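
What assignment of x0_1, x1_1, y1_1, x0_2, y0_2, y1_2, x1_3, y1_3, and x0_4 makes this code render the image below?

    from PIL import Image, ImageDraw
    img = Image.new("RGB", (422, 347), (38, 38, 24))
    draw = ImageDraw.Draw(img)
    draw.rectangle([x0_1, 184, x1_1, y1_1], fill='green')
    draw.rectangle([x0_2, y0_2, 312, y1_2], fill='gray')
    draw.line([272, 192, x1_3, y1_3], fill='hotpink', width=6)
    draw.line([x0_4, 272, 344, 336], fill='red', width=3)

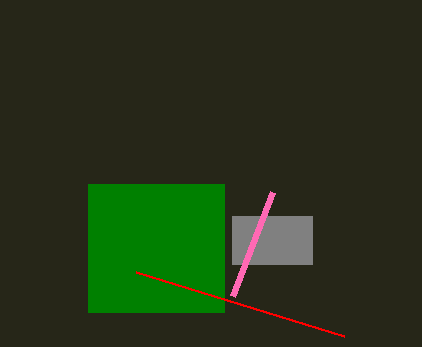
x0_1 = 88
x1_1 = 224
y1_1 = 312
x0_2 = 232
y0_2 = 216
y1_2 = 264
x1_3 = 232
y1_3 = 296
x0_4 = 136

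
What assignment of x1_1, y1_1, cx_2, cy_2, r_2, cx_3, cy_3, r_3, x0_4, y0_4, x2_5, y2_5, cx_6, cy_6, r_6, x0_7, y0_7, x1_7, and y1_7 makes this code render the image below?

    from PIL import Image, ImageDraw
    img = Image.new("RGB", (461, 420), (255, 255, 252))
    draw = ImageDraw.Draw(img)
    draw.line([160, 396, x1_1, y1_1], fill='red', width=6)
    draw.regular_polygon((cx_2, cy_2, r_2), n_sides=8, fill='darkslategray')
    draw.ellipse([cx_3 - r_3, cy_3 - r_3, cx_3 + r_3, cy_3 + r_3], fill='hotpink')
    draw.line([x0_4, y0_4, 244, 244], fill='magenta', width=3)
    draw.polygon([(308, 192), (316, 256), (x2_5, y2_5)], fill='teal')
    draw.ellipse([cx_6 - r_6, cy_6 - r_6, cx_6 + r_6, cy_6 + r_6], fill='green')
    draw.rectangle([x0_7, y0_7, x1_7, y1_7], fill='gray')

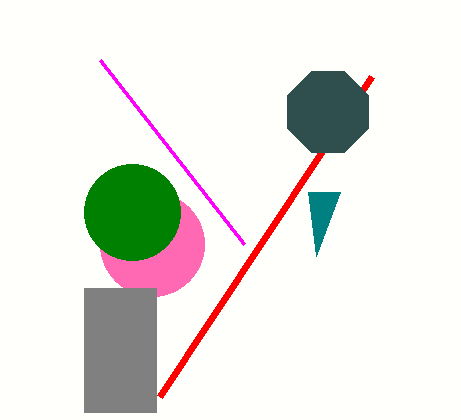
x1_1 = 372
y1_1 = 76
cx_2 = 328
cy_2 = 112
r_2 = 44
cx_3 = 152
cy_3 = 244
r_3 = 52
x0_4 = 100
y0_4 = 60
x2_5 = 340
y2_5 = 192
cx_6 = 132
cy_6 = 212
r_6 = 48
x0_7 = 84
y0_7 = 288
x1_7 = 156
y1_7 = 412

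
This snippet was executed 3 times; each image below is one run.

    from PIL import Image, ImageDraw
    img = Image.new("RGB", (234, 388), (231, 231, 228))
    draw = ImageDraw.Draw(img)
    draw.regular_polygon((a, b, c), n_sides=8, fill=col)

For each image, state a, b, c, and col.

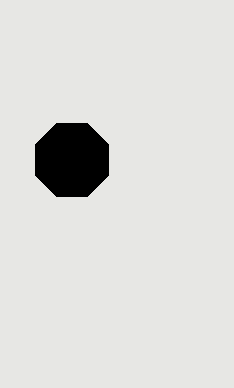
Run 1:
a = 72, b = 160, c = 40, col = 'black'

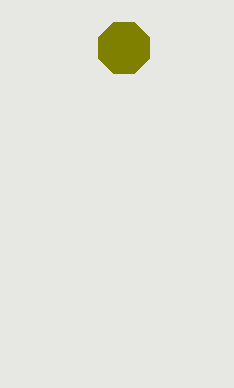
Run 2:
a = 124; b = 48; c = 28; col = 'olive'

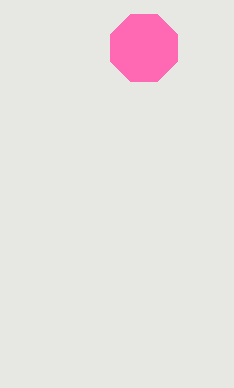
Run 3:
a = 144
b = 48
c = 36
col = 'hotpink'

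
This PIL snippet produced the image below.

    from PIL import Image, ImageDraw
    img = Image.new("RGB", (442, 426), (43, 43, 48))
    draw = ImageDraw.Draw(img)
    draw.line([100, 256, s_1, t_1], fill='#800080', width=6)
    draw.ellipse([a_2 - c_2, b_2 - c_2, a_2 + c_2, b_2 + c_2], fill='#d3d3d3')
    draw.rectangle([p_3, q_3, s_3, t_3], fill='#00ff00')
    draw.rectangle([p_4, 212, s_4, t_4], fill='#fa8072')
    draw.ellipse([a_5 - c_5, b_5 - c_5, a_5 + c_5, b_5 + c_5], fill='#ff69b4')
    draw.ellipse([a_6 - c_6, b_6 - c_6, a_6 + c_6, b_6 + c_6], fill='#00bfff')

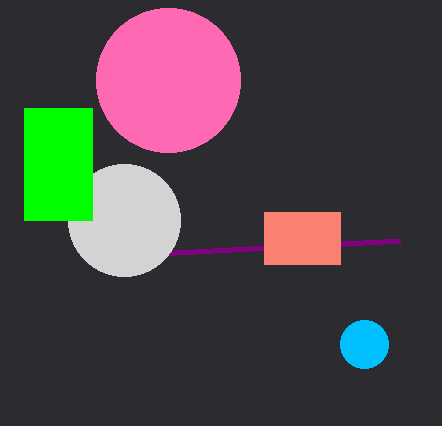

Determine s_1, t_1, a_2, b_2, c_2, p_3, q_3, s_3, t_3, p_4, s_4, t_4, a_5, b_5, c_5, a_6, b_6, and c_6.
s_1 = 400
t_1 = 240
a_2 = 124
b_2 = 220
c_2 = 56
p_3 = 24
q_3 = 108
s_3 = 92
t_3 = 220
p_4 = 264
s_4 = 340
t_4 = 264
a_5 = 168
b_5 = 80
c_5 = 72
a_6 = 364
b_6 = 344
c_6 = 24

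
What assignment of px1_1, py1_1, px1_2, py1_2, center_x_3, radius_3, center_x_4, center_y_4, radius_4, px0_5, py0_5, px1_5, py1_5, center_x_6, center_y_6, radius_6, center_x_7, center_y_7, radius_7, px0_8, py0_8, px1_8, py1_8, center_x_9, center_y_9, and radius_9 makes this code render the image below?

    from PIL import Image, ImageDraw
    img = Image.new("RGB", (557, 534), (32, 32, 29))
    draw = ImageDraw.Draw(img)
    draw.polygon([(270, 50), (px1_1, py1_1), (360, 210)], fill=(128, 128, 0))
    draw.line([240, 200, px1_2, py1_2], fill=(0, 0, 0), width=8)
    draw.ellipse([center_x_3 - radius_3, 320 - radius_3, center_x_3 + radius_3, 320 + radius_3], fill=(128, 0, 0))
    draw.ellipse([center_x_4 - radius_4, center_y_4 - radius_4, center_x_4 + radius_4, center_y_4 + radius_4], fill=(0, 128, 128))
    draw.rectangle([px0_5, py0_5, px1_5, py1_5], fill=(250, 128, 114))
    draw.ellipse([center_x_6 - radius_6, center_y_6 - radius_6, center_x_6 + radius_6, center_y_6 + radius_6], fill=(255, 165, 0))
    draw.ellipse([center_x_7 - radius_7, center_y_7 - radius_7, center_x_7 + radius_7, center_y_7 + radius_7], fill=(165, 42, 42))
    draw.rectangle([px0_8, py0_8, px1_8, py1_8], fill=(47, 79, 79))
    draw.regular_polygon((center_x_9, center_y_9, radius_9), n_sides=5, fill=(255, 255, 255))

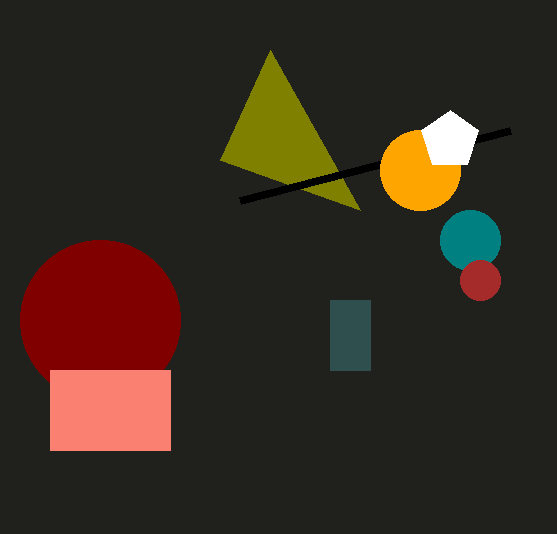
px1_1 = 220, py1_1 = 160, px1_2 = 510, py1_2 = 130, center_x_3 = 100, radius_3 = 80, center_x_4 = 470, center_y_4 = 240, radius_4 = 30, px0_5 = 50, py0_5 = 370, px1_5 = 170, py1_5 = 450, center_x_6 = 420, center_y_6 = 170, radius_6 = 40, center_x_7 = 480, center_y_7 = 280, radius_7 = 20, px0_8 = 330, py0_8 = 300, px1_8 = 370, py1_8 = 370, center_x_9 = 450, center_y_9 = 140, radius_9 = 30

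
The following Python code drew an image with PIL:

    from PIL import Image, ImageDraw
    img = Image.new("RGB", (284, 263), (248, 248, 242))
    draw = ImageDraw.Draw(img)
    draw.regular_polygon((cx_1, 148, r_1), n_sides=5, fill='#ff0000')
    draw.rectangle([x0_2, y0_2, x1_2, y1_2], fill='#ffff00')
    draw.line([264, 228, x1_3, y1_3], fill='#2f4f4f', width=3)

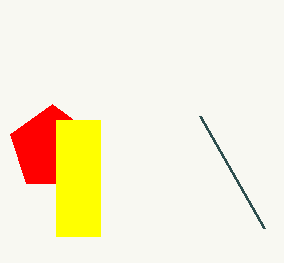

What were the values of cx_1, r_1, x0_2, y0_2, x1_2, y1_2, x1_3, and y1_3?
cx_1 = 52
r_1 = 44
x0_2 = 56
y0_2 = 120
x1_2 = 100
y1_2 = 236
x1_3 = 200
y1_3 = 116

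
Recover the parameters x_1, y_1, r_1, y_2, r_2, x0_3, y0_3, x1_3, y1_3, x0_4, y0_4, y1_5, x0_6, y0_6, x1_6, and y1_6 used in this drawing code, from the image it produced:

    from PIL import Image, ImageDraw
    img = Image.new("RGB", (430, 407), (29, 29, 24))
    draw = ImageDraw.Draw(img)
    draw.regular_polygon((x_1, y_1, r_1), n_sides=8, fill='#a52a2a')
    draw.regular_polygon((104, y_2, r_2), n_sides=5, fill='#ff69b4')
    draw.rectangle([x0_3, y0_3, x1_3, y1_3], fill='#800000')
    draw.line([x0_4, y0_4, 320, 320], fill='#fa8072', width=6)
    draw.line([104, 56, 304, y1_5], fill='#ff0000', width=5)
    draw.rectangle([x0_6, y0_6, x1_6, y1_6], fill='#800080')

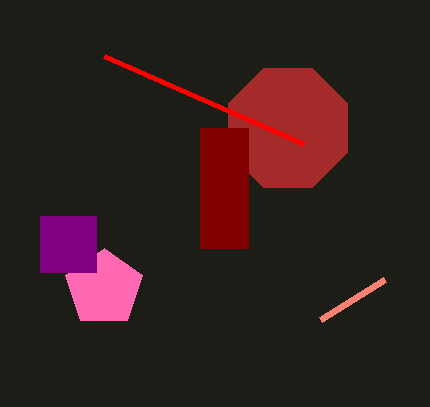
x_1 = 288, y_1 = 128, r_1 = 64, y_2 = 288, r_2 = 40, x0_3 = 200, y0_3 = 128, x1_3 = 248, y1_3 = 248, x0_4 = 384, y0_4 = 280, y1_5 = 144, x0_6 = 40, y0_6 = 216, x1_6 = 96, y1_6 = 272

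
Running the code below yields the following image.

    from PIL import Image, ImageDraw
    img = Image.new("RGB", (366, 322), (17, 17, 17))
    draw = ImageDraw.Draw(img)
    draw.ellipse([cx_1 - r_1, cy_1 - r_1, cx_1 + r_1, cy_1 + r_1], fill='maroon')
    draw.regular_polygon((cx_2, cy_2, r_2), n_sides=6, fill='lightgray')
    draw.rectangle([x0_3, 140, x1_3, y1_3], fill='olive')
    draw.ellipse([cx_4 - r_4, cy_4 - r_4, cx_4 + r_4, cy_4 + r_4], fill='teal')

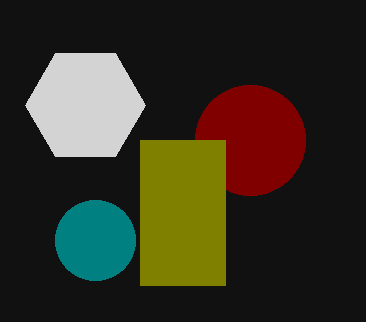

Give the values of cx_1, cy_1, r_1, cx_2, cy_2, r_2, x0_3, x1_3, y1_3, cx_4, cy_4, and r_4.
cx_1 = 250, cy_1 = 140, r_1 = 55, cx_2 = 85, cy_2 = 105, r_2 = 60, x0_3 = 140, x1_3 = 225, y1_3 = 285, cx_4 = 95, cy_4 = 240, r_4 = 40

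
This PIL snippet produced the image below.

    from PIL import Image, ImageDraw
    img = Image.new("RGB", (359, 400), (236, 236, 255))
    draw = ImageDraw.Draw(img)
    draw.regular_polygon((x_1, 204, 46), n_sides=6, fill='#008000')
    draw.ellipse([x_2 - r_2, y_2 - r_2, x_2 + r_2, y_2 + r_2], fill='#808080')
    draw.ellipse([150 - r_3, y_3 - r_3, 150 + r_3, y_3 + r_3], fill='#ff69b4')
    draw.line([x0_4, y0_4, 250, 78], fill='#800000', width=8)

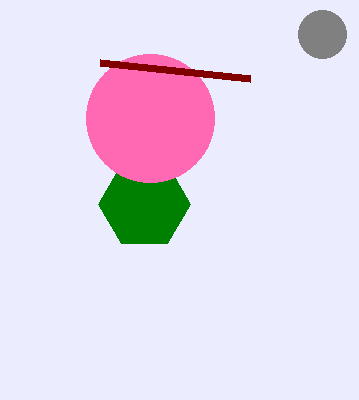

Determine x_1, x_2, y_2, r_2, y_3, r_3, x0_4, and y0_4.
x_1 = 144, x_2 = 322, y_2 = 34, r_2 = 24, y_3 = 118, r_3 = 64, x0_4 = 100, y0_4 = 62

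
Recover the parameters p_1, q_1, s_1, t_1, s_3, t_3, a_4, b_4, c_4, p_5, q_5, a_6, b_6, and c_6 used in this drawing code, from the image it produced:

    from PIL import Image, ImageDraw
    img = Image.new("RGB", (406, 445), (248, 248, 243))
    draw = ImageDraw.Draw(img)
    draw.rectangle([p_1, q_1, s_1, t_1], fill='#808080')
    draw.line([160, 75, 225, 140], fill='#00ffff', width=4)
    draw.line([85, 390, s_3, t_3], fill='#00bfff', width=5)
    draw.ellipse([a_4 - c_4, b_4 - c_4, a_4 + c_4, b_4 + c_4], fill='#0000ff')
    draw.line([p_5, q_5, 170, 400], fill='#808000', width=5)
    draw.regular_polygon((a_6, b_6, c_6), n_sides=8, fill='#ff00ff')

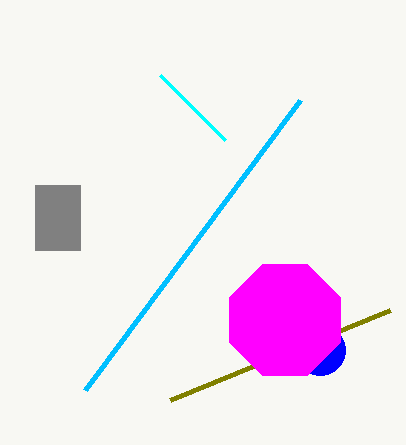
p_1 = 35; q_1 = 185; s_1 = 80; t_1 = 250; s_3 = 300; t_3 = 100; a_4 = 320; b_4 = 350; c_4 = 25; p_5 = 390; q_5 = 310; a_6 = 285; b_6 = 320; c_6 = 60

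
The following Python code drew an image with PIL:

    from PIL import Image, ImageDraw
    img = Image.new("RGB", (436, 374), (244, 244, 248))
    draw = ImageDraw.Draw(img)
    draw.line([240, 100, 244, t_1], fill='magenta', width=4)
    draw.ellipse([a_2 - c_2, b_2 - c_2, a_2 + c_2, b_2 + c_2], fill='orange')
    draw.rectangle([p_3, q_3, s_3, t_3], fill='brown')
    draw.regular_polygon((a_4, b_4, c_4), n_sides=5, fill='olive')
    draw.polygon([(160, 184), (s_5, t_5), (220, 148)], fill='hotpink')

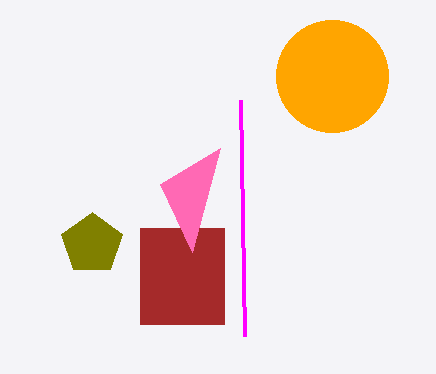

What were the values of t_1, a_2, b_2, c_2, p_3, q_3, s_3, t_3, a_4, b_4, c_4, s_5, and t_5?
t_1 = 336; a_2 = 332; b_2 = 76; c_2 = 56; p_3 = 140; q_3 = 228; s_3 = 224; t_3 = 324; a_4 = 92; b_4 = 244; c_4 = 32; s_5 = 192; t_5 = 252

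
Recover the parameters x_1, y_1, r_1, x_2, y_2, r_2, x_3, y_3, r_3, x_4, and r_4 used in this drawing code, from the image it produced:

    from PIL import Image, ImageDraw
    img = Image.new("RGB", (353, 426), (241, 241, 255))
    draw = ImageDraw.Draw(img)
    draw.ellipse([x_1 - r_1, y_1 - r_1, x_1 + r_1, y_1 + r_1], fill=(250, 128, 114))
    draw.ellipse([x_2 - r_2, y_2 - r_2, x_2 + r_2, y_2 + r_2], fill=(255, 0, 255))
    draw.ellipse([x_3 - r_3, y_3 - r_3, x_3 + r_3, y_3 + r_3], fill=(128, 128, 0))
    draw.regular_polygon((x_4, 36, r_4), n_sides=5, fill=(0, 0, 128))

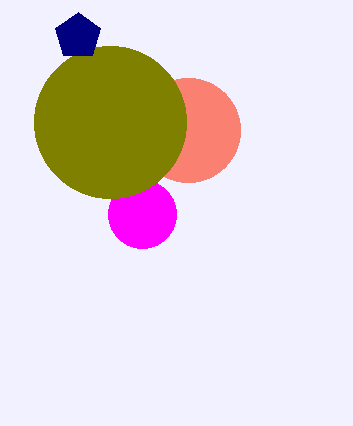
x_1 = 188
y_1 = 130
r_1 = 52
x_2 = 142
y_2 = 214
r_2 = 34
x_3 = 110
y_3 = 122
r_3 = 76
x_4 = 78
r_4 = 24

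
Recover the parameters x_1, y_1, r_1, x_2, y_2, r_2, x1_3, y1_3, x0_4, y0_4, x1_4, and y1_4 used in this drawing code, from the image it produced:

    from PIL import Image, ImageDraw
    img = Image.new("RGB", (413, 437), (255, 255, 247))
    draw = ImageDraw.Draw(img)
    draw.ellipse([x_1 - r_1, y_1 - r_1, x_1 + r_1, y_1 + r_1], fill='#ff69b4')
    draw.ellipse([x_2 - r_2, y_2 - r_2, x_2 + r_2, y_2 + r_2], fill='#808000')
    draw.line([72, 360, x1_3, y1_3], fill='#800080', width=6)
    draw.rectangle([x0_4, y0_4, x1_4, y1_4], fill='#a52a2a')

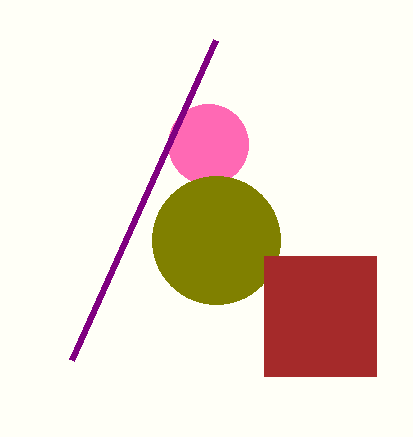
x_1 = 208; y_1 = 144; r_1 = 40; x_2 = 216; y_2 = 240; r_2 = 64; x1_3 = 216; y1_3 = 40; x0_4 = 264; y0_4 = 256; x1_4 = 376; y1_4 = 376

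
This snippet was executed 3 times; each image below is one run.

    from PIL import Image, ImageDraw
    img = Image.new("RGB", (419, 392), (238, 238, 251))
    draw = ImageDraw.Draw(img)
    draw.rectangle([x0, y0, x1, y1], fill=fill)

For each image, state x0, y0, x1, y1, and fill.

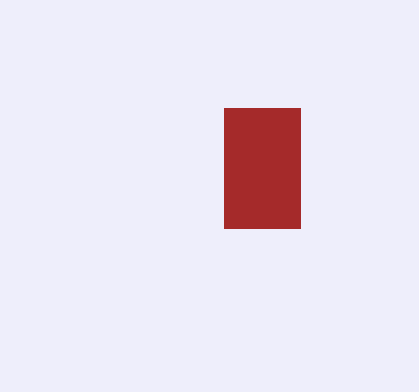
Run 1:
x0 = 224
y0 = 108
x1 = 300
y1 = 228
fill = 'brown'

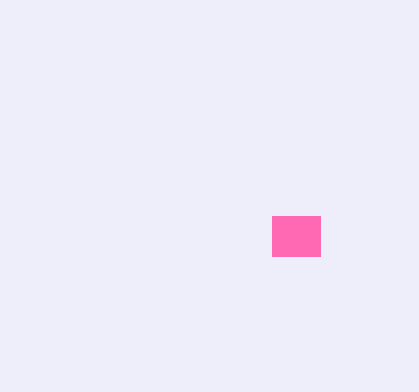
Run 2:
x0 = 272
y0 = 216
x1 = 320
y1 = 256
fill = 'hotpink'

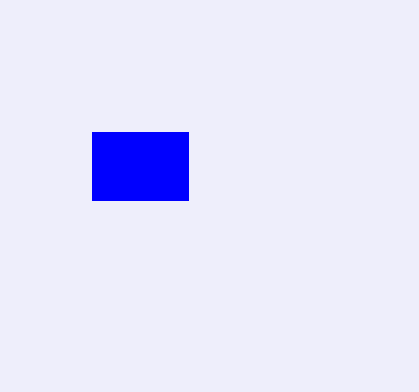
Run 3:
x0 = 92, y0 = 132, x1 = 188, y1 = 200, fill = 'blue'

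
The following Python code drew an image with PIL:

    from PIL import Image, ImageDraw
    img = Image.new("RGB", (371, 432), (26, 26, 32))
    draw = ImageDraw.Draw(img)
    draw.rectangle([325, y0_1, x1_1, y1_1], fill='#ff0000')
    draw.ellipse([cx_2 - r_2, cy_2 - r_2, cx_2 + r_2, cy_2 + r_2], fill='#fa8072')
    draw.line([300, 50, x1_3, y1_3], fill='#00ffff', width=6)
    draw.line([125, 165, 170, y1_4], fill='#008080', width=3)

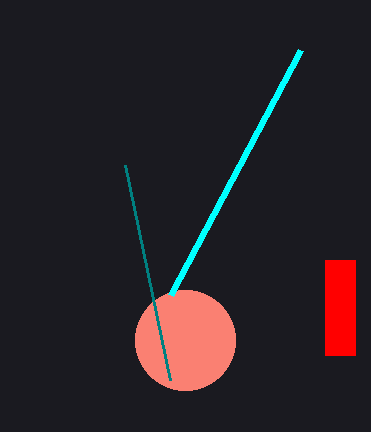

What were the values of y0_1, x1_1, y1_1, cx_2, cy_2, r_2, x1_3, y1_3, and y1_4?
y0_1 = 260
x1_1 = 355
y1_1 = 355
cx_2 = 185
cy_2 = 340
r_2 = 50
x1_3 = 170
y1_3 = 295
y1_4 = 380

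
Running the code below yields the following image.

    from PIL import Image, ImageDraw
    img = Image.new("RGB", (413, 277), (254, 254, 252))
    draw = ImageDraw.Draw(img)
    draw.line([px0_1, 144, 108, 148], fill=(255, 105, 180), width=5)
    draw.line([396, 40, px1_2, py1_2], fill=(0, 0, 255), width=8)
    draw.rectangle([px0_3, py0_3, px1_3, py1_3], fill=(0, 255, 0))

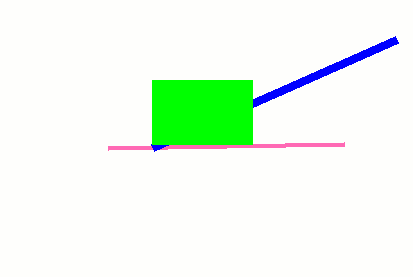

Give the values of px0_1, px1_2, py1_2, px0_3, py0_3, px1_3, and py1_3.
px0_1 = 344
px1_2 = 152
py1_2 = 148
px0_3 = 152
py0_3 = 80
px1_3 = 252
py1_3 = 144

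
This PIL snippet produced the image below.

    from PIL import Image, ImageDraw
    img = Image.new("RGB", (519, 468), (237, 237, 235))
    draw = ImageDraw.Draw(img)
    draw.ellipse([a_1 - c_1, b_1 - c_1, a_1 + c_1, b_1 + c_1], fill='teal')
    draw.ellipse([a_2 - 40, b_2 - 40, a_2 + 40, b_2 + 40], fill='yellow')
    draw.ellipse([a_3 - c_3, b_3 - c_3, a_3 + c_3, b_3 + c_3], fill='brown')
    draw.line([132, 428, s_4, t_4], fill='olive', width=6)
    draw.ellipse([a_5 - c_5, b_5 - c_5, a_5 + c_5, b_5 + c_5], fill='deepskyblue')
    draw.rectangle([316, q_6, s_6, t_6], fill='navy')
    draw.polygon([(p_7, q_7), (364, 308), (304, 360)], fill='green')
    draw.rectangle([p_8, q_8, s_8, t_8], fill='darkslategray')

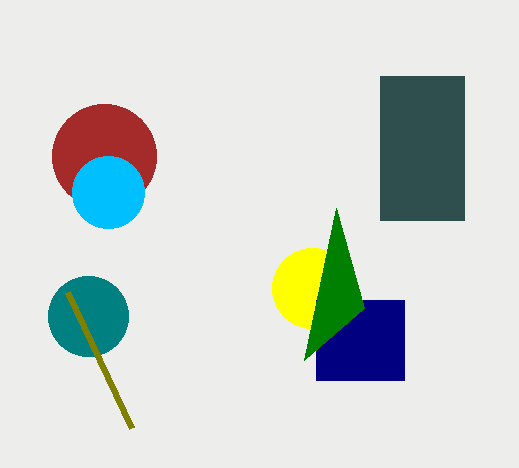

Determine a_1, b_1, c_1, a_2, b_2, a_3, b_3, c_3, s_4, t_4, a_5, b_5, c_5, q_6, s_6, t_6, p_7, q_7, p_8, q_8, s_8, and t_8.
a_1 = 88
b_1 = 316
c_1 = 40
a_2 = 312
b_2 = 288
a_3 = 104
b_3 = 156
c_3 = 52
s_4 = 68
t_4 = 292
a_5 = 108
b_5 = 192
c_5 = 36
q_6 = 300
s_6 = 404
t_6 = 380
p_7 = 336
q_7 = 208
p_8 = 380
q_8 = 76
s_8 = 464
t_8 = 220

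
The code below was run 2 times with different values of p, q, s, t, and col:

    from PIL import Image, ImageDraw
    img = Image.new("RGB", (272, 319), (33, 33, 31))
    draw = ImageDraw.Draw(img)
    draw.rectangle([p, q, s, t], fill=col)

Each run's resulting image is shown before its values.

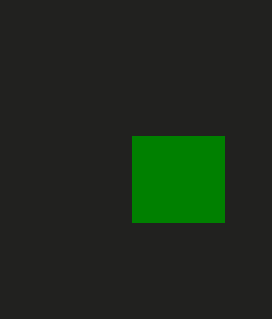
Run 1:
p = 132; q = 136; s = 224; t = 222; col = 'green'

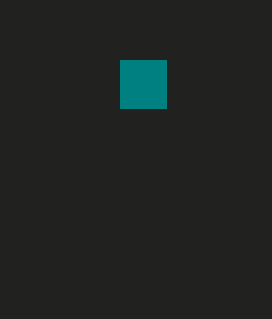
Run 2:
p = 120
q = 60
s = 166
t = 108
col = 'teal'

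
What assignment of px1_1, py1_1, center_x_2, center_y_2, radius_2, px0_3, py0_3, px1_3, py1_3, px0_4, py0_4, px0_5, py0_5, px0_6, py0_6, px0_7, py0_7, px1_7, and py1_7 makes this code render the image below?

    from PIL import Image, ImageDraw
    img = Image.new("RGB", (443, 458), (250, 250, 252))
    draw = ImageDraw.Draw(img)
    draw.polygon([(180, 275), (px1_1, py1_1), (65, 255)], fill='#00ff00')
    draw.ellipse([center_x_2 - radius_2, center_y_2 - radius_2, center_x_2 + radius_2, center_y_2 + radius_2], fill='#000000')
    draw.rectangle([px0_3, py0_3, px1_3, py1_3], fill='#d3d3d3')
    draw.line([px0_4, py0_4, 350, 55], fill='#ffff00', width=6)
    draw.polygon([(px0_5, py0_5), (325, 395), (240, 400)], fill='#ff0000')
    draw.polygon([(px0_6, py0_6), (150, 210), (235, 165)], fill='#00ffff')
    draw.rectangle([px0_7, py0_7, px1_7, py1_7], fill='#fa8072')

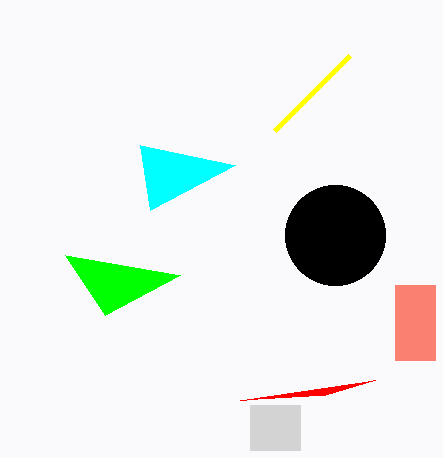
px1_1 = 105, py1_1 = 315, center_x_2 = 335, center_y_2 = 235, radius_2 = 50, px0_3 = 250, py0_3 = 405, px1_3 = 300, py1_3 = 450, px0_4 = 275, py0_4 = 130, px0_5 = 375, py0_5 = 380, px0_6 = 140, py0_6 = 145, px0_7 = 395, py0_7 = 285, px1_7 = 435, py1_7 = 360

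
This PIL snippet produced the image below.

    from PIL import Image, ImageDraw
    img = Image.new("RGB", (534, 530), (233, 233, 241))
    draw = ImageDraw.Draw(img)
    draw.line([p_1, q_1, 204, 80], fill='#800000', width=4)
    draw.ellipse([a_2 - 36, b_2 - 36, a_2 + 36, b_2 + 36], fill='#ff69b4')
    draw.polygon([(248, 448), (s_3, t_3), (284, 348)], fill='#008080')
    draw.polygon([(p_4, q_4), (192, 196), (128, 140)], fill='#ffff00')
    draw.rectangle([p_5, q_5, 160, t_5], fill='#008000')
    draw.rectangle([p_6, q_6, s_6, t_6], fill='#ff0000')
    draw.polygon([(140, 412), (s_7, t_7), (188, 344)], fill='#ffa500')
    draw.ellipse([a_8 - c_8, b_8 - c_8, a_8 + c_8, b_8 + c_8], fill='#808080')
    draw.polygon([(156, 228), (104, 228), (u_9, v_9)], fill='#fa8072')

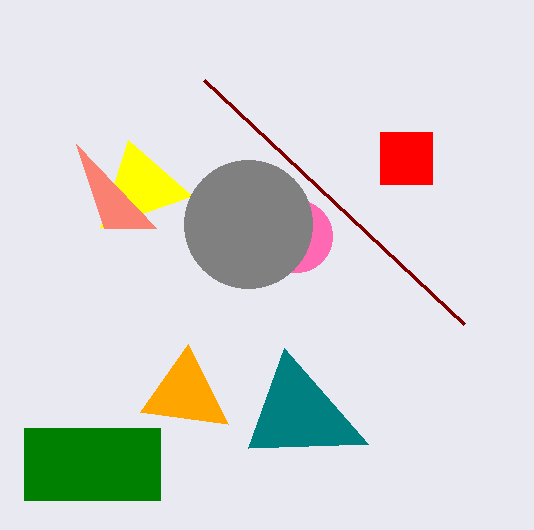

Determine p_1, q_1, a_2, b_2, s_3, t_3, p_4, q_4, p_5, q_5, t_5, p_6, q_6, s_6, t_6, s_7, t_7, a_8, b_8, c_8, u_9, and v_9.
p_1 = 464; q_1 = 324; a_2 = 296; b_2 = 236; s_3 = 368; t_3 = 444; p_4 = 100; q_4 = 228; p_5 = 24; q_5 = 428; t_5 = 500; p_6 = 380; q_6 = 132; s_6 = 432; t_6 = 184; s_7 = 228; t_7 = 424; a_8 = 248; b_8 = 224; c_8 = 64; u_9 = 76; v_9 = 144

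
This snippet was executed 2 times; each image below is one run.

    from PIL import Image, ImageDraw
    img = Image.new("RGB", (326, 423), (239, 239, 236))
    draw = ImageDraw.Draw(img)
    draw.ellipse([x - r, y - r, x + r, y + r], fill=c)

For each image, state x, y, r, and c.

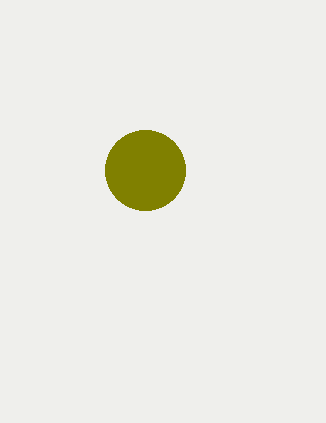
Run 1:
x = 145
y = 170
r = 40
c = 'olive'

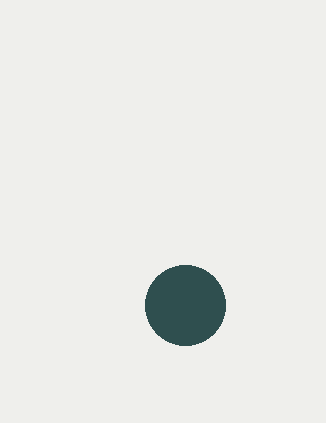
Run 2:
x = 185, y = 305, r = 40, c = 'darkslategray'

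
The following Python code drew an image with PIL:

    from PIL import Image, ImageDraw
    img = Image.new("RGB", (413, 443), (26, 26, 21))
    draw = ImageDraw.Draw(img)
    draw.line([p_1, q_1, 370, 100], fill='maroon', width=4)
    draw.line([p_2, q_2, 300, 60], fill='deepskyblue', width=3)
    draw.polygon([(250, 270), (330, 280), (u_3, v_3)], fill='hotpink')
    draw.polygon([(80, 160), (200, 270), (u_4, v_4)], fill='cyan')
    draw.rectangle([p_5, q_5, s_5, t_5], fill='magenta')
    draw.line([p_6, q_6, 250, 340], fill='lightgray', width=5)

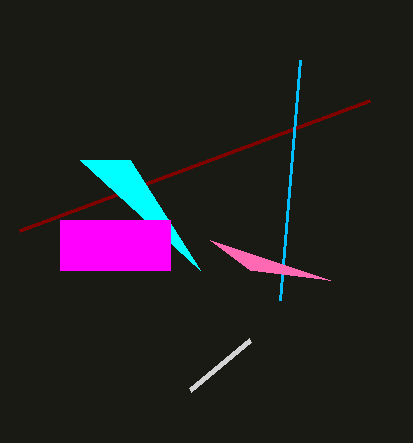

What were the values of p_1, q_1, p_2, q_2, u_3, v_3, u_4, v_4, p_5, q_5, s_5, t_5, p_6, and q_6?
p_1 = 20, q_1 = 230, p_2 = 280, q_2 = 300, u_3 = 210, v_3 = 240, u_4 = 130, v_4 = 160, p_5 = 60, q_5 = 220, s_5 = 170, t_5 = 270, p_6 = 190, q_6 = 390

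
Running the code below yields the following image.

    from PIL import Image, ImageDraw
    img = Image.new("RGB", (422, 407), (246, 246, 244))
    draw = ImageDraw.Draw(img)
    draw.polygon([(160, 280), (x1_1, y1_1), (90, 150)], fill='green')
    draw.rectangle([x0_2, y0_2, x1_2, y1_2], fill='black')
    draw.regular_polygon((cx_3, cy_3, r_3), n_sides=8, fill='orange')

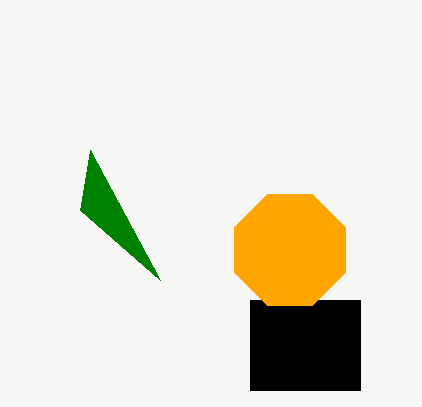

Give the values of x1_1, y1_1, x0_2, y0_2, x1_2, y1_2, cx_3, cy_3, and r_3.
x1_1 = 80
y1_1 = 210
x0_2 = 250
y0_2 = 300
x1_2 = 360
y1_2 = 390
cx_3 = 290
cy_3 = 250
r_3 = 60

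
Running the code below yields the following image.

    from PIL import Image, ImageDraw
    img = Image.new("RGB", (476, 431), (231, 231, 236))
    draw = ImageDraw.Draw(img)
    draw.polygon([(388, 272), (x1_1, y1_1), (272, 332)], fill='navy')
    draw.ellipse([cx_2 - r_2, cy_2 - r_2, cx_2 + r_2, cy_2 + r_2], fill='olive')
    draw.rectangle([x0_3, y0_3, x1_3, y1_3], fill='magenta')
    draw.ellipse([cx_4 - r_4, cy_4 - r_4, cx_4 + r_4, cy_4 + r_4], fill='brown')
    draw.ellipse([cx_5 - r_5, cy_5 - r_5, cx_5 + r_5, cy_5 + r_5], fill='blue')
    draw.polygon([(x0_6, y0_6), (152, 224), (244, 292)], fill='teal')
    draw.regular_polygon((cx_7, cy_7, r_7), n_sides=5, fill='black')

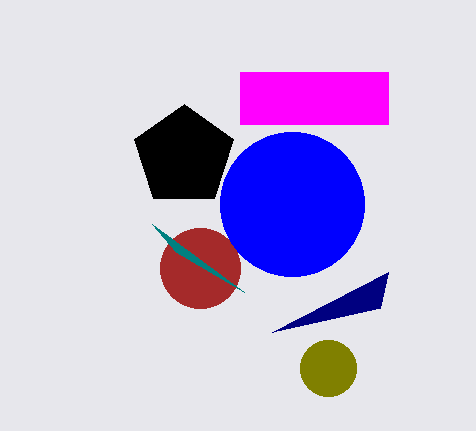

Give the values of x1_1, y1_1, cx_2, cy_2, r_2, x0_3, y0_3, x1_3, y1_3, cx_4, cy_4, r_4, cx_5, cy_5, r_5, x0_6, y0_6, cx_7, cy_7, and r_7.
x1_1 = 380
y1_1 = 308
cx_2 = 328
cy_2 = 368
r_2 = 28
x0_3 = 240
y0_3 = 72
x1_3 = 388
y1_3 = 124
cx_4 = 200
cy_4 = 268
r_4 = 40
cx_5 = 292
cy_5 = 204
r_5 = 72
x0_6 = 176
y0_6 = 252
cx_7 = 184
cy_7 = 156
r_7 = 52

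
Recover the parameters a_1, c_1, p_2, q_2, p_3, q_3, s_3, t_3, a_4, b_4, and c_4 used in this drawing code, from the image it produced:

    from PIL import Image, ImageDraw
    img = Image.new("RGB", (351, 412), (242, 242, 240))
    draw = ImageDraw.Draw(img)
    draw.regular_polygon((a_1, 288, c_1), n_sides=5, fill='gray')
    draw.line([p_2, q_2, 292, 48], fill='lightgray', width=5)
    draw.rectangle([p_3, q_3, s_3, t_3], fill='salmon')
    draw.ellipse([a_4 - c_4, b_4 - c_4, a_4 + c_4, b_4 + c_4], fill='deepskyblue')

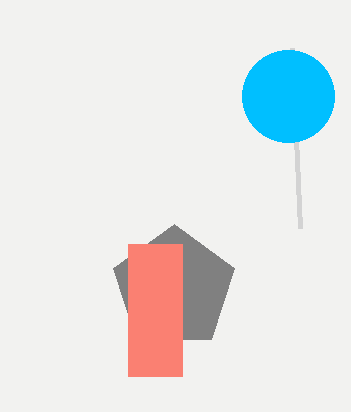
a_1 = 174
c_1 = 64
p_2 = 300
q_2 = 228
p_3 = 128
q_3 = 244
s_3 = 182
t_3 = 376
a_4 = 288
b_4 = 96
c_4 = 46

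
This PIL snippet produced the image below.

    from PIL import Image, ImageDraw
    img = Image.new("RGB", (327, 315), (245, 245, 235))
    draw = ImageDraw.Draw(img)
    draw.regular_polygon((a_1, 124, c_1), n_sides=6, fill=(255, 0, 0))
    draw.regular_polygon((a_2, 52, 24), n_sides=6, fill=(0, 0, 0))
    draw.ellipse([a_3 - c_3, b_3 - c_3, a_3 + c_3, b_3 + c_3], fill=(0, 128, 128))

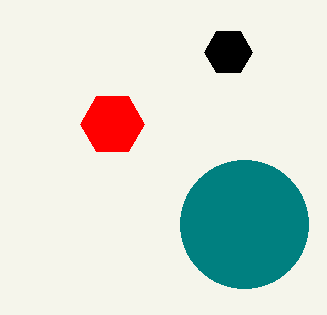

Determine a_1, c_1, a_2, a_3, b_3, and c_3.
a_1 = 112
c_1 = 32
a_2 = 228
a_3 = 244
b_3 = 224
c_3 = 64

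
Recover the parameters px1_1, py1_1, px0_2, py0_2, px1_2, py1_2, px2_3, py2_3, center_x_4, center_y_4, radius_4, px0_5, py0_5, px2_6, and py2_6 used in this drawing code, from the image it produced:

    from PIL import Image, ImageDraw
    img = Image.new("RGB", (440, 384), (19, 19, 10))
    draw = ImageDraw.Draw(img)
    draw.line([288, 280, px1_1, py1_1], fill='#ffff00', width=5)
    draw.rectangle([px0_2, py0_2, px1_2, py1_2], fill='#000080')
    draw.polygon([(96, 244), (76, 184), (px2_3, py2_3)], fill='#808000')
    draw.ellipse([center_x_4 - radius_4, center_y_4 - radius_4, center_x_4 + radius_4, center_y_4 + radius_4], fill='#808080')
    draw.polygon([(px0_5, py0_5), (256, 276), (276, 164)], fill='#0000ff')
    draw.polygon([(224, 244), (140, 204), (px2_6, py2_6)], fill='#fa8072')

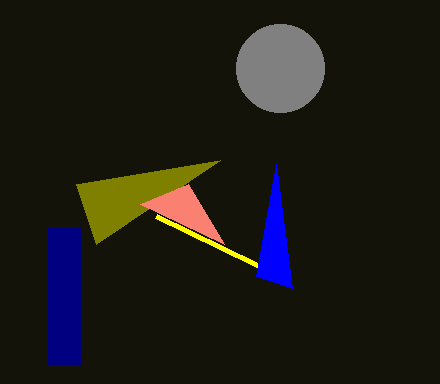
px1_1 = 156, py1_1 = 216, px0_2 = 48, py0_2 = 228, px1_2 = 80, py1_2 = 364, px2_3 = 220, py2_3 = 160, center_x_4 = 280, center_y_4 = 68, radius_4 = 44, px0_5 = 292, py0_5 = 288, px2_6 = 188, py2_6 = 184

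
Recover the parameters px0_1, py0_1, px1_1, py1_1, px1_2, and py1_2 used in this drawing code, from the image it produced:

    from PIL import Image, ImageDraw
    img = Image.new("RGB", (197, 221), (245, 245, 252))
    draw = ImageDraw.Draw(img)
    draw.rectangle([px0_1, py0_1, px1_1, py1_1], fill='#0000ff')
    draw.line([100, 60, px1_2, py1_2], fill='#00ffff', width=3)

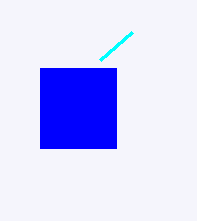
px0_1 = 40, py0_1 = 68, px1_1 = 116, py1_1 = 148, px1_2 = 132, py1_2 = 32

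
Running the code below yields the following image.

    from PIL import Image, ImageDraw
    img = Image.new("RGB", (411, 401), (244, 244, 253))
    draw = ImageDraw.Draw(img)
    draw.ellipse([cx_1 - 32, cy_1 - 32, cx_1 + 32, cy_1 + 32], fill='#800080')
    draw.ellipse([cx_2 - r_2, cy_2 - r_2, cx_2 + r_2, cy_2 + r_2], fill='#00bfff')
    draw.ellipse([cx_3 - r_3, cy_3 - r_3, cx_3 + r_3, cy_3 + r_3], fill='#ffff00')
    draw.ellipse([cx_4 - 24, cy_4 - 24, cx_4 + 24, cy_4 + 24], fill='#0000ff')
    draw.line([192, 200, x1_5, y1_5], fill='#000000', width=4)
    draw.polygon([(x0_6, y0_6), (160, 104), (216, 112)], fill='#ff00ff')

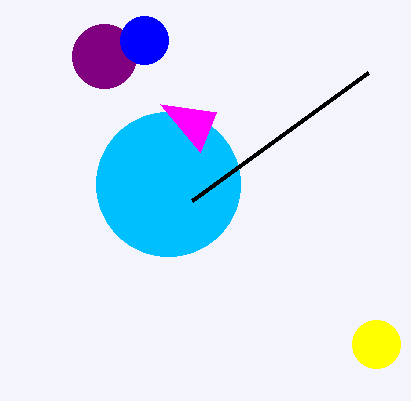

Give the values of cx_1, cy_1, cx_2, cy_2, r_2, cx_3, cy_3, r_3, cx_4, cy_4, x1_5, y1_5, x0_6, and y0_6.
cx_1 = 104, cy_1 = 56, cx_2 = 168, cy_2 = 184, r_2 = 72, cx_3 = 376, cy_3 = 344, r_3 = 24, cx_4 = 144, cy_4 = 40, x1_5 = 368, y1_5 = 72, x0_6 = 200, y0_6 = 152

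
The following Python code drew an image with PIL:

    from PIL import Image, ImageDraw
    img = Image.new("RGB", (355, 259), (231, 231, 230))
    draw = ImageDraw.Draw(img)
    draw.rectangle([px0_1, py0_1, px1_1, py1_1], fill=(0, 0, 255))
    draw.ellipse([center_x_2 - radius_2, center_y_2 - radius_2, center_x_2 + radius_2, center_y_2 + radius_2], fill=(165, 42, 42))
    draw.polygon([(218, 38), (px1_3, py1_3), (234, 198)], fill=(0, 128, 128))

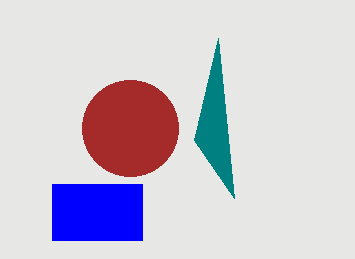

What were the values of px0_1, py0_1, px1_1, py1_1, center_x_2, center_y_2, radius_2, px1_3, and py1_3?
px0_1 = 52, py0_1 = 184, px1_1 = 142, py1_1 = 240, center_x_2 = 130, center_y_2 = 128, radius_2 = 48, px1_3 = 194, py1_3 = 140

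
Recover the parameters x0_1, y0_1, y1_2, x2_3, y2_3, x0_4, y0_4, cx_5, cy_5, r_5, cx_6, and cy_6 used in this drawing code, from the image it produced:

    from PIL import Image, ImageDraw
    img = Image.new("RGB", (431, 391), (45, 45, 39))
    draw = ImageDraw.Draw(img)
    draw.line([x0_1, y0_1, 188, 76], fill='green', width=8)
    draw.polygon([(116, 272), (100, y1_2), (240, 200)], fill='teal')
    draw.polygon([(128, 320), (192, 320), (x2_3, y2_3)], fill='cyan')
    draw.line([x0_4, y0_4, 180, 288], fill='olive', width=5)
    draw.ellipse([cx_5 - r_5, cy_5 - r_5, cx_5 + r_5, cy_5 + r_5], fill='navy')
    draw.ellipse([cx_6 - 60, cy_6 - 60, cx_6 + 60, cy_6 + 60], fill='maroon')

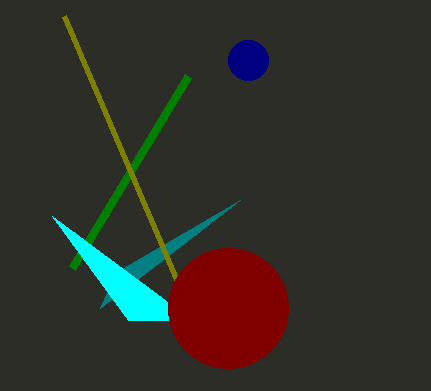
x0_1 = 72
y0_1 = 268
y1_2 = 308
x2_3 = 52
y2_3 = 216
x0_4 = 64
y0_4 = 16
cx_5 = 248
cy_5 = 60
r_5 = 20
cx_6 = 228
cy_6 = 308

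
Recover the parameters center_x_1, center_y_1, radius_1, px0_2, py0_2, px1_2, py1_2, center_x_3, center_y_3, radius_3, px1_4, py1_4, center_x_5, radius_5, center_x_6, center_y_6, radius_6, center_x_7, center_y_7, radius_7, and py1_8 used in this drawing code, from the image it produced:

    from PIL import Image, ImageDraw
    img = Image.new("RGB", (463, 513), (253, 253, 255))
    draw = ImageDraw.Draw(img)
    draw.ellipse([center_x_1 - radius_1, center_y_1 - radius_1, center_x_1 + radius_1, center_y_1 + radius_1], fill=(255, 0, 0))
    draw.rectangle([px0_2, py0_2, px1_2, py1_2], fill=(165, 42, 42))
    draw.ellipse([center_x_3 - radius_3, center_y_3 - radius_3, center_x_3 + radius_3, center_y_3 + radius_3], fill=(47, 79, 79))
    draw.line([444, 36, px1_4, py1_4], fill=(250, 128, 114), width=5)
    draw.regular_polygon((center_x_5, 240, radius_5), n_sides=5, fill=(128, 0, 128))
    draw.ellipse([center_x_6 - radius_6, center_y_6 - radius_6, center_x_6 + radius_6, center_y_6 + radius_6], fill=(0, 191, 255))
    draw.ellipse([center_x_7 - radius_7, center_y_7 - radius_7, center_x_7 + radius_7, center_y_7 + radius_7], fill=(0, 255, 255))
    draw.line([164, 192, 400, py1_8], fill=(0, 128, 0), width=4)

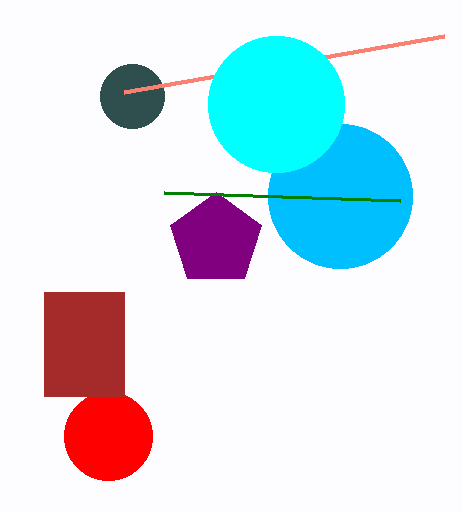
center_x_1 = 108
center_y_1 = 436
radius_1 = 44
px0_2 = 44
py0_2 = 292
px1_2 = 124
py1_2 = 396
center_x_3 = 132
center_y_3 = 96
radius_3 = 32
px1_4 = 124
py1_4 = 92
center_x_5 = 216
radius_5 = 48
center_x_6 = 340
center_y_6 = 196
radius_6 = 72
center_x_7 = 276
center_y_7 = 104
radius_7 = 68
py1_8 = 200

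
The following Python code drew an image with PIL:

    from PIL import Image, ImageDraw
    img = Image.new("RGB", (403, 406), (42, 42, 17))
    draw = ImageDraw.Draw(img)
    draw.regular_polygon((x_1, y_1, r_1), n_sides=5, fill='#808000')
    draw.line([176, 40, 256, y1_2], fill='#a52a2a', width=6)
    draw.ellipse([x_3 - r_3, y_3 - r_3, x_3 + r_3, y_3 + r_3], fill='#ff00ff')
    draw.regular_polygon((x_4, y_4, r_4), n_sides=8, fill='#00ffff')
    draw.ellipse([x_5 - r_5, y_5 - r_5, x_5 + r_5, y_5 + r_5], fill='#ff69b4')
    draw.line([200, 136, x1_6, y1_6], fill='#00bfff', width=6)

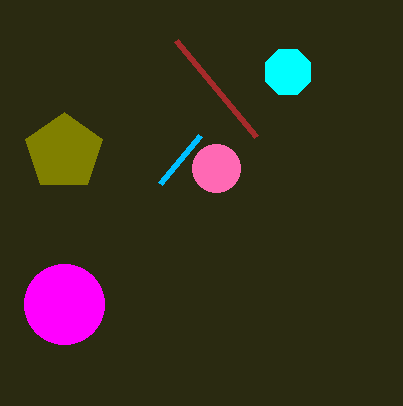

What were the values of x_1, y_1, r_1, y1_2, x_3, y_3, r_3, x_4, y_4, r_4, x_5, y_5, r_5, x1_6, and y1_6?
x_1 = 64; y_1 = 152; r_1 = 40; y1_2 = 136; x_3 = 64; y_3 = 304; r_3 = 40; x_4 = 288; y_4 = 72; r_4 = 24; x_5 = 216; y_5 = 168; r_5 = 24; x1_6 = 160; y1_6 = 184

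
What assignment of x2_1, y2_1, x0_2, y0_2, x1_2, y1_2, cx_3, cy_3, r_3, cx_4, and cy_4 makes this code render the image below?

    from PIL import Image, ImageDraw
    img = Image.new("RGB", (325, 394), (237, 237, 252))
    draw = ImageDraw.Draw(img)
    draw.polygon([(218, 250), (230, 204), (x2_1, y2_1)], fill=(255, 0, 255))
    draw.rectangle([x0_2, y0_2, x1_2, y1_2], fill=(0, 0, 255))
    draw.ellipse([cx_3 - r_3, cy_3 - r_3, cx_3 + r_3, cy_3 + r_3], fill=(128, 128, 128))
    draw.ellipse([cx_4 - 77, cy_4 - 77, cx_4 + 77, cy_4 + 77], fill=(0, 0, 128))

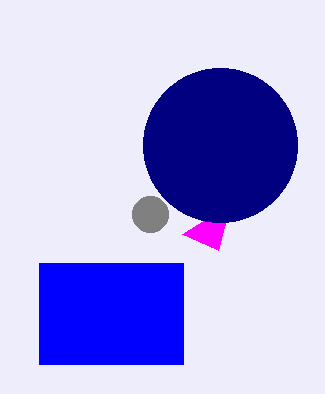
x2_1 = 182, y2_1 = 234, x0_2 = 39, y0_2 = 263, x1_2 = 183, y1_2 = 364, cx_3 = 150, cy_3 = 214, r_3 = 18, cx_4 = 220, cy_4 = 145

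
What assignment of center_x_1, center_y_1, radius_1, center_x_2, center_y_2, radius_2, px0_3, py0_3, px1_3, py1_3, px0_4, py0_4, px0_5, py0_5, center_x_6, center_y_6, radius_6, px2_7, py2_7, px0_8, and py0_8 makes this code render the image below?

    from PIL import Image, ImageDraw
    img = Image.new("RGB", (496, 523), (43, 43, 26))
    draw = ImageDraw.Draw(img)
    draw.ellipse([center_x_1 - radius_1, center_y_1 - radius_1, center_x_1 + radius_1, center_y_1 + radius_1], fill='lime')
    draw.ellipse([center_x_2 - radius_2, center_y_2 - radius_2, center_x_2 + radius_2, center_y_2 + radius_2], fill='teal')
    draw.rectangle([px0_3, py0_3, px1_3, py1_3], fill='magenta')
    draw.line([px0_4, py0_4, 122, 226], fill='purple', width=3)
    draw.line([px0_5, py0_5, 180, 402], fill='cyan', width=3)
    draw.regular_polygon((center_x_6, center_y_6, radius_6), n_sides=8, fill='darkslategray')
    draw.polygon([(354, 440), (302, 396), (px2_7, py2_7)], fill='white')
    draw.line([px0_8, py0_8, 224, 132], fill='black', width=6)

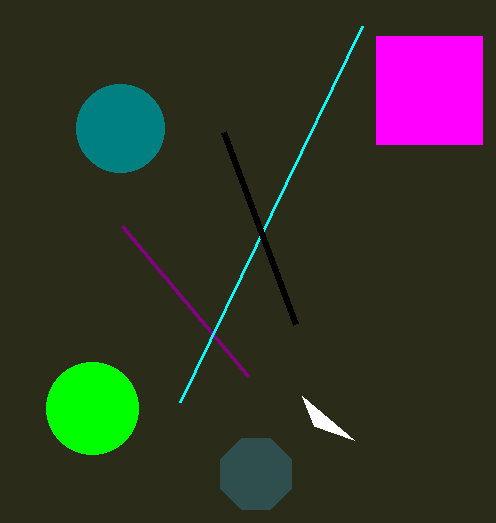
center_x_1 = 92
center_y_1 = 408
radius_1 = 46
center_x_2 = 120
center_y_2 = 128
radius_2 = 44
px0_3 = 376
py0_3 = 36
px1_3 = 482
py1_3 = 144
px0_4 = 248
py0_4 = 376
px0_5 = 362
py0_5 = 26
center_x_6 = 256
center_y_6 = 474
radius_6 = 38
px2_7 = 314
py2_7 = 426
px0_8 = 296
py0_8 = 324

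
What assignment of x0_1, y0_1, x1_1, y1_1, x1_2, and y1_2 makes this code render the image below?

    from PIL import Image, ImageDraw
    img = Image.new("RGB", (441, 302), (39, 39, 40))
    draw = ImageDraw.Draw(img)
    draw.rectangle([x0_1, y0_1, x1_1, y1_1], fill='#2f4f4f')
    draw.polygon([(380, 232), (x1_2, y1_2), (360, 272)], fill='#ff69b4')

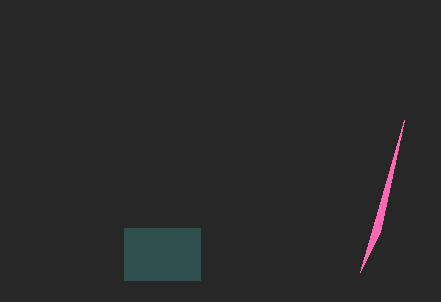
x0_1 = 124, y0_1 = 228, x1_1 = 200, y1_1 = 280, x1_2 = 404, y1_2 = 120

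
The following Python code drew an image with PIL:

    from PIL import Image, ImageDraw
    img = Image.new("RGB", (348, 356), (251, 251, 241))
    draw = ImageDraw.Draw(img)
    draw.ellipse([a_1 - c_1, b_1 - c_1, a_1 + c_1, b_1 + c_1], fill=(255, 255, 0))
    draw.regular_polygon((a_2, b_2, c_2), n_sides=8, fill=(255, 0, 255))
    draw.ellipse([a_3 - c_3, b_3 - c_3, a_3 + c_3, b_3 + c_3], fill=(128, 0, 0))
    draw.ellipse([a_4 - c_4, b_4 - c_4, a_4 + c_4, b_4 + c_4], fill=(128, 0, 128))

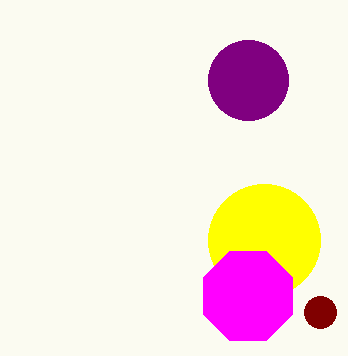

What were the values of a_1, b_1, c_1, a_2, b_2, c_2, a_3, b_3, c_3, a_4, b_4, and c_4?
a_1 = 264
b_1 = 240
c_1 = 56
a_2 = 248
b_2 = 296
c_2 = 48
a_3 = 320
b_3 = 312
c_3 = 16
a_4 = 248
b_4 = 80
c_4 = 40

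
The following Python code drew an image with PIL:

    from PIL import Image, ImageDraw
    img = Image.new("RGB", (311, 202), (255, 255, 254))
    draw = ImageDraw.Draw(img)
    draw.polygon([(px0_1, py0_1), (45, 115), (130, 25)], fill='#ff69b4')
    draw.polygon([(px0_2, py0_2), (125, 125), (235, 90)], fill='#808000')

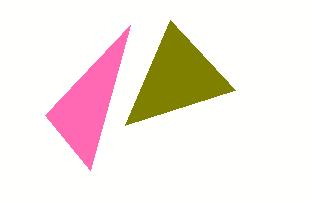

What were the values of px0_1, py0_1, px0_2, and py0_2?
px0_1 = 90; py0_1 = 170; px0_2 = 170; py0_2 = 20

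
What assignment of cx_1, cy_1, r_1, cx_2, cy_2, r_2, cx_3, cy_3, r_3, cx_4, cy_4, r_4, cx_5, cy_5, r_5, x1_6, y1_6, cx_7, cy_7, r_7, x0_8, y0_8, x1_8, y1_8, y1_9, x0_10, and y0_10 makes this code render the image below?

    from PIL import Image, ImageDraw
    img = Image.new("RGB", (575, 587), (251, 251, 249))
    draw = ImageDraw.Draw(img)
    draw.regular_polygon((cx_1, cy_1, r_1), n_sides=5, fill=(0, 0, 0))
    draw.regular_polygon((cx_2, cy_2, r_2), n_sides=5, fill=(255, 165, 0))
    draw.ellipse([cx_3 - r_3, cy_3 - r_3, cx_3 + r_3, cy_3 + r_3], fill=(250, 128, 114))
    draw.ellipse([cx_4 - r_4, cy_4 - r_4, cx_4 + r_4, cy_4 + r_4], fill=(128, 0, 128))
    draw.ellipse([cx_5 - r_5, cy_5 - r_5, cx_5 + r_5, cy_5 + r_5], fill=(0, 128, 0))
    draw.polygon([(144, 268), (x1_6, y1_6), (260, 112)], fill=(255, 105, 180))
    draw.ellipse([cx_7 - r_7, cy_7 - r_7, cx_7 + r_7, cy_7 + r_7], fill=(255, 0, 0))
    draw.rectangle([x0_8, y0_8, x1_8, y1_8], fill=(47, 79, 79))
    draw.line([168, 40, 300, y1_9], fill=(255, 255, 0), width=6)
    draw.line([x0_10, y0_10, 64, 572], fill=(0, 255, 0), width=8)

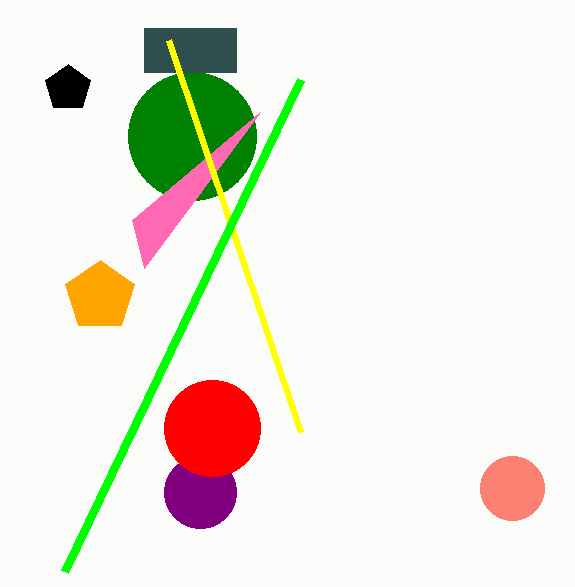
cx_1 = 68
cy_1 = 88
r_1 = 24
cx_2 = 100
cy_2 = 296
r_2 = 36
cx_3 = 512
cy_3 = 488
r_3 = 32
cx_4 = 200
cy_4 = 492
r_4 = 36
cx_5 = 192
cy_5 = 136
r_5 = 64
x1_6 = 132
y1_6 = 220
cx_7 = 212
cy_7 = 428
r_7 = 48
x0_8 = 144
y0_8 = 28
x1_8 = 236
y1_8 = 72
y1_9 = 432
x0_10 = 300
y0_10 = 80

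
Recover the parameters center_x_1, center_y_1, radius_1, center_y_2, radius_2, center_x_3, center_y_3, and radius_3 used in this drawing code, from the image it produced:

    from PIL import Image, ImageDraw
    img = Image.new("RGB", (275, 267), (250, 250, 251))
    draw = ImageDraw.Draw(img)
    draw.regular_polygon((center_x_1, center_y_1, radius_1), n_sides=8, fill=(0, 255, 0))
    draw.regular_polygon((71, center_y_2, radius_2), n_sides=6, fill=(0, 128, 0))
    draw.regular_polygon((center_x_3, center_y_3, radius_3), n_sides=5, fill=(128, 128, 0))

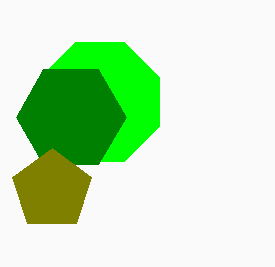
center_x_1 = 100; center_y_1 = 102; radius_1 = 64; center_y_2 = 117; radius_2 = 55; center_x_3 = 52; center_y_3 = 190; radius_3 = 42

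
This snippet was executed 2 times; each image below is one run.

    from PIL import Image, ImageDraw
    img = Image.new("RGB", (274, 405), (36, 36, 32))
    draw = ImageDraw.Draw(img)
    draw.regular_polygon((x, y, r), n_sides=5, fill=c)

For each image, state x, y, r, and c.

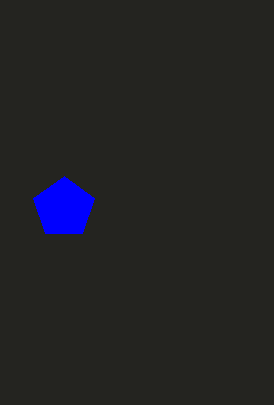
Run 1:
x = 64, y = 208, r = 32, c = 'blue'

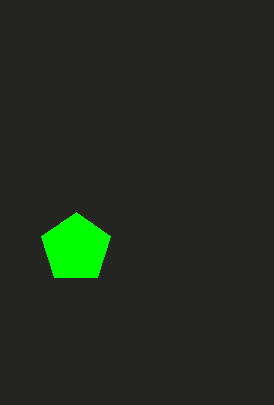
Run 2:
x = 76, y = 248, r = 36, c = 'lime'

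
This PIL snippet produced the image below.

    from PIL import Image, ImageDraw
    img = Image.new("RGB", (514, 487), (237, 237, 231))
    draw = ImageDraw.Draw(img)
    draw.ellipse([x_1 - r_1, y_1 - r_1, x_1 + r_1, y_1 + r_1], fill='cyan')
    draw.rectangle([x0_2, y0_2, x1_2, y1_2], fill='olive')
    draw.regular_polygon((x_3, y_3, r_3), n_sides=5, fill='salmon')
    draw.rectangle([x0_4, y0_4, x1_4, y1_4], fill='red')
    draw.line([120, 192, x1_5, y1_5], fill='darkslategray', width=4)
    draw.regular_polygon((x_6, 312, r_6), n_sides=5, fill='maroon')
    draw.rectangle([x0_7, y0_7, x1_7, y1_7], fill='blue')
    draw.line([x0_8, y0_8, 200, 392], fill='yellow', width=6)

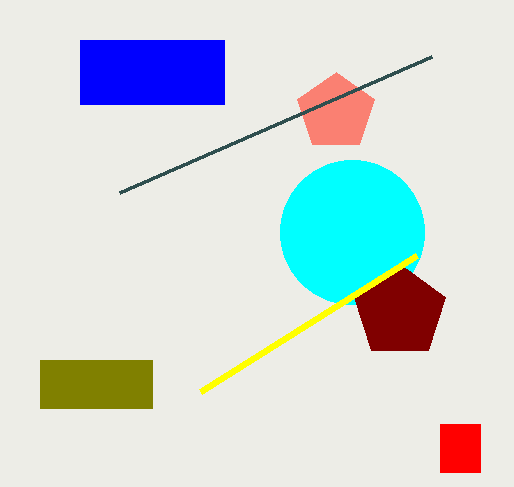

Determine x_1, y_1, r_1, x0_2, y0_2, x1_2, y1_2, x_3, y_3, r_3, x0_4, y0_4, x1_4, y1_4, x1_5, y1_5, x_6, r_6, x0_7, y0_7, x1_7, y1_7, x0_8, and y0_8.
x_1 = 352
y_1 = 232
r_1 = 72
x0_2 = 40
y0_2 = 360
x1_2 = 152
y1_2 = 408
x_3 = 336
y_3 = 112
r_3 = 40
x0_4 = 440
y0_4 = 424
x1_4 = 480
y1_4 = 472
x1_5 = 432
y1_5 = 56
x_6 = 400
r_6 = 48
x0_7 = 80
y0_7 = 40
x1_7 = 224
y1_7 = 104
x0_8 = 416
y0_8 = 256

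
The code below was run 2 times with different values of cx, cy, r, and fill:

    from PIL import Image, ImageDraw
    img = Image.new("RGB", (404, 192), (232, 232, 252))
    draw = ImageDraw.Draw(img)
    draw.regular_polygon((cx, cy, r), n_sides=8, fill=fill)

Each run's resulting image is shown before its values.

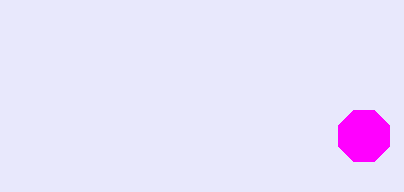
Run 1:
cx = 364, cy = 136, r = 28, fill = 'magenta'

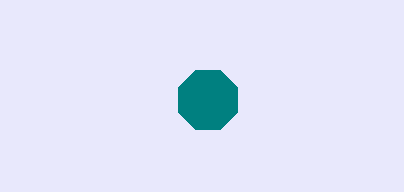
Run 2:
cx = 208; cy = 100; r = 32; fill = 'teal'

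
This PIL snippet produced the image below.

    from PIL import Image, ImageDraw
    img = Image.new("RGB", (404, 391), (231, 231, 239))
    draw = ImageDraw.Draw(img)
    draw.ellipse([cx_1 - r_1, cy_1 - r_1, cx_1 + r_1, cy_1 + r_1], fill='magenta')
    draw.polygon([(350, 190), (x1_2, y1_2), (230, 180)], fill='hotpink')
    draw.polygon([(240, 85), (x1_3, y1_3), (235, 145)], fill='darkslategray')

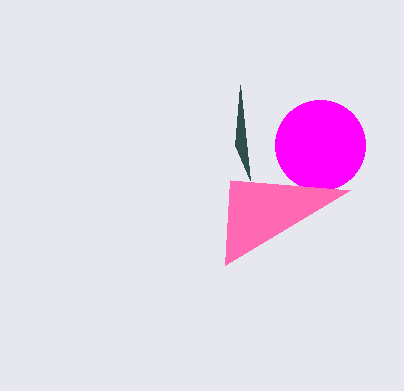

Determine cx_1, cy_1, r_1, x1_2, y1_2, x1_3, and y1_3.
cx_1 = 320, cy_1 = 145, r_1 = 45, x1_2 = 225, y1_2 = 265, x1_3 = 250, y1_3 = 180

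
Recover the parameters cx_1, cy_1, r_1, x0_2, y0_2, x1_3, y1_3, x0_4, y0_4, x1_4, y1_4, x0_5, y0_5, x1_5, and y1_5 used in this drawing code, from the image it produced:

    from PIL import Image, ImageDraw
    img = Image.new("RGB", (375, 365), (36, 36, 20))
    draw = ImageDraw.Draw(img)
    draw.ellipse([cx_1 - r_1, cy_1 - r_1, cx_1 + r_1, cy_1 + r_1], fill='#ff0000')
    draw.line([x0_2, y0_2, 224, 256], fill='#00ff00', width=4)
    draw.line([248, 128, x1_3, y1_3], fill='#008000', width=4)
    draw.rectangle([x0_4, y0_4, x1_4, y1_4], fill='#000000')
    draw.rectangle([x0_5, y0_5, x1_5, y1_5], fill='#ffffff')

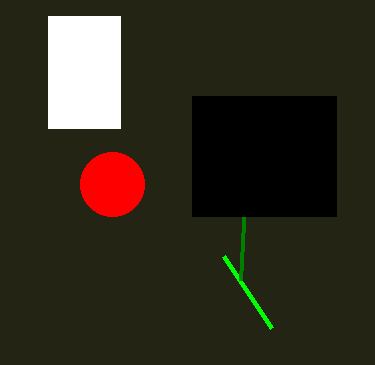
cx_1 = 112
cy_1 = 184
r_1 = 32
x0_2 = 272
y0_2 = 328
x1_3 = 240
y1_3 = 280
x0_4 = 192
y0_4 = 96
x1_4 = 336
y1_4 = 216
x0_5 = 48
y0_5 = 16
x1_5 = 120
y1_5 = 128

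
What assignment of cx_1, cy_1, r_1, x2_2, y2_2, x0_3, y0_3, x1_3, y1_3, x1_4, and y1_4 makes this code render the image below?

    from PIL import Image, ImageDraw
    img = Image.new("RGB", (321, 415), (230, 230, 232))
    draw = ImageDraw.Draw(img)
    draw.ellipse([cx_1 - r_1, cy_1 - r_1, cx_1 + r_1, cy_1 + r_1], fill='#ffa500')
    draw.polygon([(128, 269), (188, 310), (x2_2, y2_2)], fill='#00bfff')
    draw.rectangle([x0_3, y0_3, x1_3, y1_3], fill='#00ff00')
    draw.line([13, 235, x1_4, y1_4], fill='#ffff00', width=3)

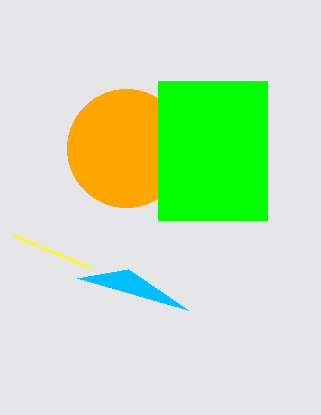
cx_1 = 126
cy_1 = 148
r_1 = 59
x2_2 = 77
y2_2 = 278
x0_3 = 158
y0_3 = 81
x1_3 = 267
y1_3 = 220
x1_4 = 91
y1_4 = 268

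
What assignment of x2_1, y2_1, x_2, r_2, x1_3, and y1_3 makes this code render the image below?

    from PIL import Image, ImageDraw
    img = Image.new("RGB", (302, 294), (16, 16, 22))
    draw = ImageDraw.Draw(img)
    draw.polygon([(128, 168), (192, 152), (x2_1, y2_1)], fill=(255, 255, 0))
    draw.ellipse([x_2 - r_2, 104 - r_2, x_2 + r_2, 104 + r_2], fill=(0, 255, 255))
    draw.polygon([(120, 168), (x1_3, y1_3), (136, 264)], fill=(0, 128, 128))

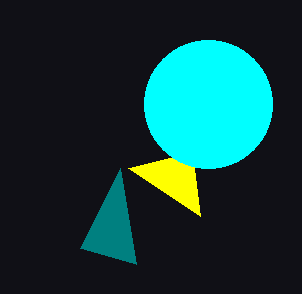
x2_1 = 200; y2_1 = 216; x_2 = 208; r_2 = 64; x1_3 = 80; y1_3 = 248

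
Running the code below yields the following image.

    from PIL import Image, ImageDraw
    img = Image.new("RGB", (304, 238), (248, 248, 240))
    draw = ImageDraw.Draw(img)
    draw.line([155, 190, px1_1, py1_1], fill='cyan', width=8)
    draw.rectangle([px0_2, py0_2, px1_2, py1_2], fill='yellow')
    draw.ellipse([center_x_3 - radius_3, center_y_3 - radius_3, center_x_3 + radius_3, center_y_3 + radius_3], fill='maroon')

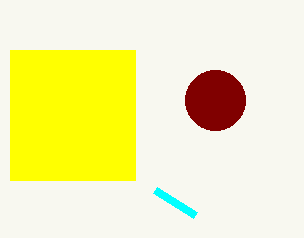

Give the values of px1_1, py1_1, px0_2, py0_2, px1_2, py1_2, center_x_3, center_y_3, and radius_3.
px1_1 = 195; py1_1 = 215; px0_2 = 10; py0_2 = 50; px1_2 = 135; py1_2 = 180; center_x_3 = 215; center_y_3 = 100; radius_3 = 30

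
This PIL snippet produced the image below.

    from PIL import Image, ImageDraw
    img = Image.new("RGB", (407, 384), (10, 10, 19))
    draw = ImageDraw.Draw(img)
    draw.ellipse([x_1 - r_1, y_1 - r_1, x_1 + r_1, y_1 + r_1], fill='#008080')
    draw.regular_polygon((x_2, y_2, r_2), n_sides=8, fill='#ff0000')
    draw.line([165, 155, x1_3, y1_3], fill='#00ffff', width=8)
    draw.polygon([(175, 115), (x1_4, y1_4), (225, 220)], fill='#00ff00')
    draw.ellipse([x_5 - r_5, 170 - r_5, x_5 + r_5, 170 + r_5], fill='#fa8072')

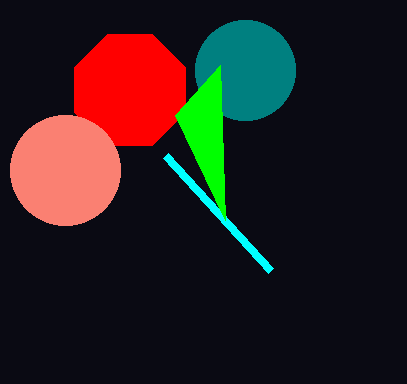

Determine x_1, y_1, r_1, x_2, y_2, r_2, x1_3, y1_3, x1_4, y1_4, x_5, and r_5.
x_1 = 245
y_1 = 70
r_1 = 50
x_2 = 130
y_2 = 90
r_2 = 60
x1_3 = 270
y1_3 = 270
x1_4 = 220
y1_4 = 65
x_5 = 65
r_5 = 55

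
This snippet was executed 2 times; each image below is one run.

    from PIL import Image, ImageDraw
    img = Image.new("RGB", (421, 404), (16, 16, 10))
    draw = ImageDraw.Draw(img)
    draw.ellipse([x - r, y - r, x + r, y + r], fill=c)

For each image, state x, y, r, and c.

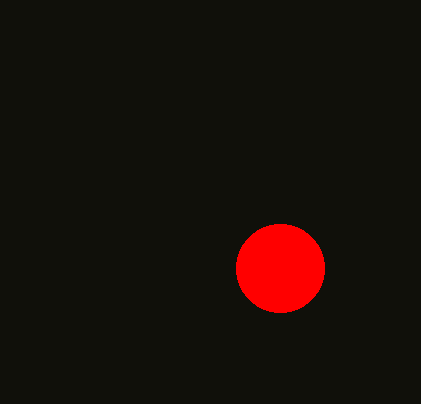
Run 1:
x = 280, y = 268, r = 44, c = 'red'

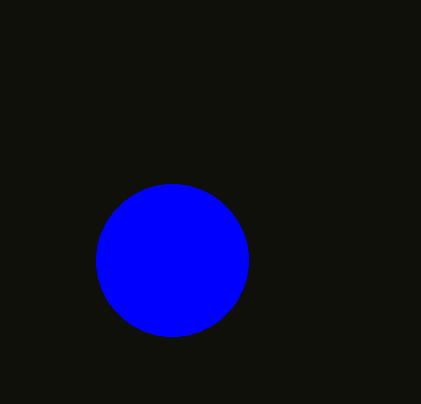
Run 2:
x = 172; y = 260; r = 76; c = 'blue'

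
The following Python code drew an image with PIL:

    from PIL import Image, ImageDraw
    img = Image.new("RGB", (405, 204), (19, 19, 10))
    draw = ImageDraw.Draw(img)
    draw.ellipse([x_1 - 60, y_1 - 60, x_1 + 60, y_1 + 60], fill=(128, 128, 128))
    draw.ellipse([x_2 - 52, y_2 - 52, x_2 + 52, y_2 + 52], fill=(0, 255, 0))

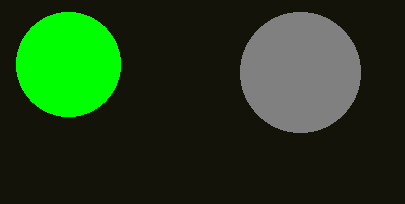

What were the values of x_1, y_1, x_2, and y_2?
x_1 = 300; y_1 = 72; x_2 = 68; y_2 = 64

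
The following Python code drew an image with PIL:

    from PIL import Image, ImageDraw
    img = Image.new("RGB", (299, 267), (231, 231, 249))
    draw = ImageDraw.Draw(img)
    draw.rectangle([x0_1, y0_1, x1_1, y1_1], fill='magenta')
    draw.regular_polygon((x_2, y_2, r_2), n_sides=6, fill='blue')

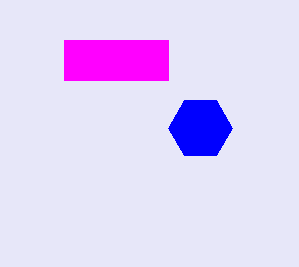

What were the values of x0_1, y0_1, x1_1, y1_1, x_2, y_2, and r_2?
x0_1 = 64, y0_1 = 40, x1_1 = 168, y1_1 = 80, x_2 = 200, y_2 = 128, r_2 = 32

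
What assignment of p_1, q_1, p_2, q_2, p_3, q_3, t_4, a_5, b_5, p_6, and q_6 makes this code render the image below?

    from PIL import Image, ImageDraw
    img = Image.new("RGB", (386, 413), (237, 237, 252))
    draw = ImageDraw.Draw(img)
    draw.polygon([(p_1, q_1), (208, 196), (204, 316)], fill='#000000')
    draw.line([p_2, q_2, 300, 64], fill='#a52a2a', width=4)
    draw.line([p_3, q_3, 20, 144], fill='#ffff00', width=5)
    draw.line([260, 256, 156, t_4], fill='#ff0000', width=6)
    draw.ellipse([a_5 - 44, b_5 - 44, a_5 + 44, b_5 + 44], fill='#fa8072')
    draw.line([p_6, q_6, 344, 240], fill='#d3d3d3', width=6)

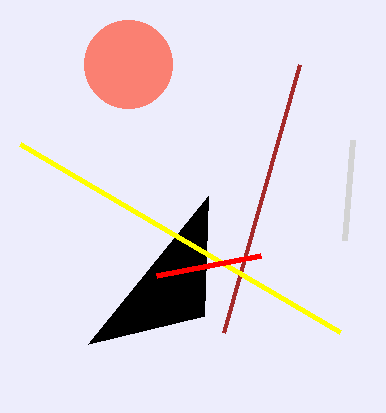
p_1 = 88
q_1 = 344
p_2 = 224
q_2 = 332
p_3 = 340
q_3 = 332
t_4 = 276
a_5 = 128
b_5 = 64
p_6 = 352
q_6 = 140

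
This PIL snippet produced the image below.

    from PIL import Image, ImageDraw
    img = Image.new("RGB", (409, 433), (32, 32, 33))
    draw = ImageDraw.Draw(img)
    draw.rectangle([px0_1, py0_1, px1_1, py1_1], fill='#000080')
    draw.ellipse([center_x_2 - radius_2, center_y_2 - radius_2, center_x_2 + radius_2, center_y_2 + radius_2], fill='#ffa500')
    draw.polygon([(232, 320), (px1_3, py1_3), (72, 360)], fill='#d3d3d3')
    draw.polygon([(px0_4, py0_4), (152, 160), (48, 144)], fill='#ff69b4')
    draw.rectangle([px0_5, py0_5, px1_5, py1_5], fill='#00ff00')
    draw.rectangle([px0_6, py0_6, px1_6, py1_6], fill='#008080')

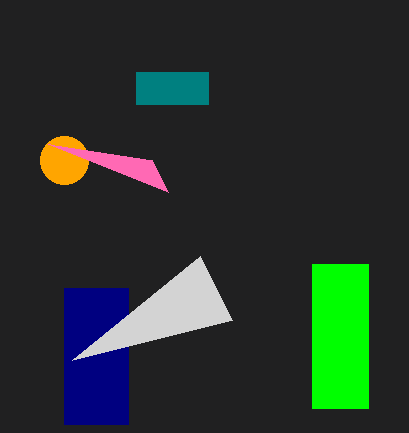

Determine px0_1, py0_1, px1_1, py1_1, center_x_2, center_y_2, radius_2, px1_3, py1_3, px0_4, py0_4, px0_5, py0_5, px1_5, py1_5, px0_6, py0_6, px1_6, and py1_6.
px0_1 = 64; py0_1 = 288; px1_1 = 128; py1_1 = 424; center_x_2 = 64; center_y_2 = 160; radius_2 = 24; px1_3 = 200; py1_3 = 256; px0_4 = 168; py0_4 = 192; px0_5 = 312; py0_5 = 264; px1_5 = 368; py1_5 = 408; px0_6 = 136; py0_6 = 72; px1_6 = 208; py1_6 = 104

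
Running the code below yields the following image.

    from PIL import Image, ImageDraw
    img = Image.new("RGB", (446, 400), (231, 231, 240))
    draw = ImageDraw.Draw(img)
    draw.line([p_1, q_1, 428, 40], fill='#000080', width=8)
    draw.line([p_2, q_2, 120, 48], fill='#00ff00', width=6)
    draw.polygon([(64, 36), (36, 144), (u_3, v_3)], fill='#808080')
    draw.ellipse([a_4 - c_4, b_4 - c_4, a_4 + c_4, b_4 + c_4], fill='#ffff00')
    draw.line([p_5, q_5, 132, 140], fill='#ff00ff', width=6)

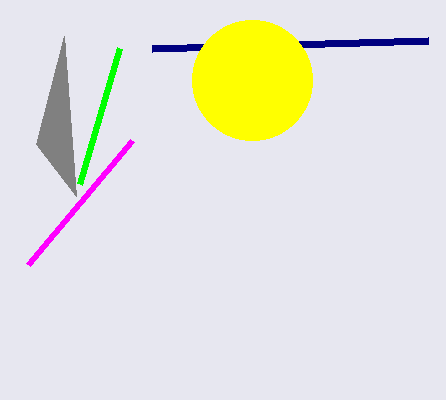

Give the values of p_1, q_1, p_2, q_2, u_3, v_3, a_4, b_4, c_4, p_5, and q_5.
p_1 = 152, q_1 = 48, p_2 = 80, q_2 = 184, u_3 = 76, v_3 = 196, a_4 = 252, b_4 = 80, c_4 = 60, p_5 = 28, q_5 = 264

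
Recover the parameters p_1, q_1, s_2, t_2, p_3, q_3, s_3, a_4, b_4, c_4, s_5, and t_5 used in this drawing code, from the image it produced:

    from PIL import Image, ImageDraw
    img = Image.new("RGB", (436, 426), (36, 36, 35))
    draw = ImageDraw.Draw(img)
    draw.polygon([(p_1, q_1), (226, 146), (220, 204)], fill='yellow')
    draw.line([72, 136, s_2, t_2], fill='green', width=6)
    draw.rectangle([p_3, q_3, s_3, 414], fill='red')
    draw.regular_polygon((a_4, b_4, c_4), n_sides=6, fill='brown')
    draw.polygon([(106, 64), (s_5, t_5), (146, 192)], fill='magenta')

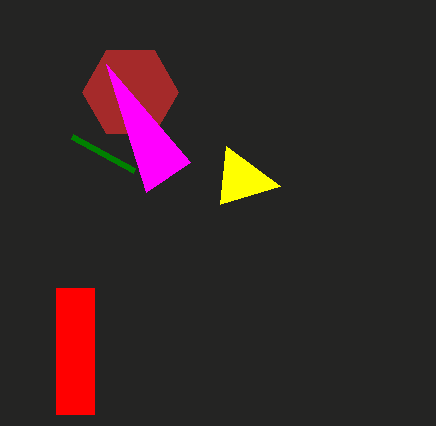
p_1 = 280; q_1 = 186; s_2 = 134; t_2 = 170; p_3 = 56; q_3 = 288; s_3 = 94; a_4 = 130; b_4 = 92; c_4 = 48; s_5 = 190; t_5 = 162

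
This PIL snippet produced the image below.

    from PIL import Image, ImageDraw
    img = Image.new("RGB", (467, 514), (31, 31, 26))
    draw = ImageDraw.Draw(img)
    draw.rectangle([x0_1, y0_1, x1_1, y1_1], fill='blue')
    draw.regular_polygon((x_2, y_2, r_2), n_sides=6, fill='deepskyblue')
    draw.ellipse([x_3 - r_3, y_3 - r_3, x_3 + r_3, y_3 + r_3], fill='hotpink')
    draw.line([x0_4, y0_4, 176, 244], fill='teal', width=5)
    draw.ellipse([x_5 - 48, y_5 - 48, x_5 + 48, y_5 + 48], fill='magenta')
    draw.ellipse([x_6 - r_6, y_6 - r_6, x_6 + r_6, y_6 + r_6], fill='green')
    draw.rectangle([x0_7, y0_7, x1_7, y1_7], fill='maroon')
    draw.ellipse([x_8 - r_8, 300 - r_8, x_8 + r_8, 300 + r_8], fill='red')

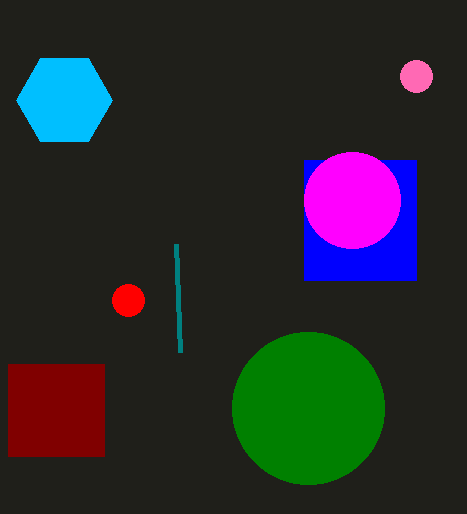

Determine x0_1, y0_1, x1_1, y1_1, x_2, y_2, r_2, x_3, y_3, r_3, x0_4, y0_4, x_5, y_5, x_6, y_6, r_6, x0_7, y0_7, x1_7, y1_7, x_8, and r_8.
x0_1 = 304
y0_1 = 160
x1_1 = 416
y1_1 = 280
x_2 = 64
y_2 = 100
r_2 = 48
x_3 = 416
y_3 = 76
r_3 = 16
x0_4 = 180
y0_4 = 352
x_5 = 352
y_5 = 200
x_6 = 308
y_6 = 408
r_6 = 76
x0_7 = 8
y0_7 = 364
x1_7 = 104
y1_7 = 456
x_8 = 128
r_8 = 16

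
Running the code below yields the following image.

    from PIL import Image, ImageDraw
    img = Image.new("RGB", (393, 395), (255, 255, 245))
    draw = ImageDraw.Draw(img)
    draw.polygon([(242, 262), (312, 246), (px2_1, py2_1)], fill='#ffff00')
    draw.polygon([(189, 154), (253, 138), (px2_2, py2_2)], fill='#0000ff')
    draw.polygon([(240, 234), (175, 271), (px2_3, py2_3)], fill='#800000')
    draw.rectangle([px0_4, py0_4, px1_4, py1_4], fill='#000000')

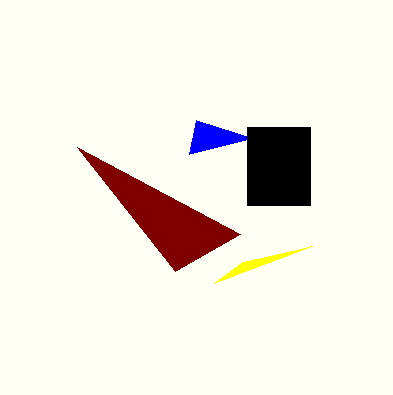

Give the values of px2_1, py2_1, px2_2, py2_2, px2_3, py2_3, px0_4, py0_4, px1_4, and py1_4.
px2_1 = 214
py2_1 = 283
px2_2 = 196
py2_2 = 120
px2_3 = 77
py2_3 = 147
px0_4 = 247
py0_4 = 127
px1_4 = 310
py1_4 = 205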